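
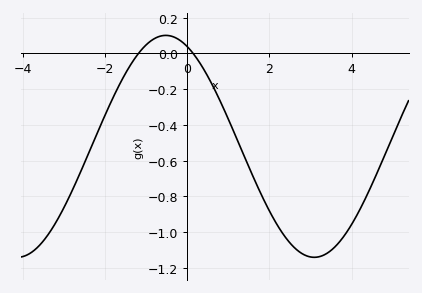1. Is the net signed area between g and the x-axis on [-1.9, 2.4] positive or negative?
negative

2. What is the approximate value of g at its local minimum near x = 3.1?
-1.14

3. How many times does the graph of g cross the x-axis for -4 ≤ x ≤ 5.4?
2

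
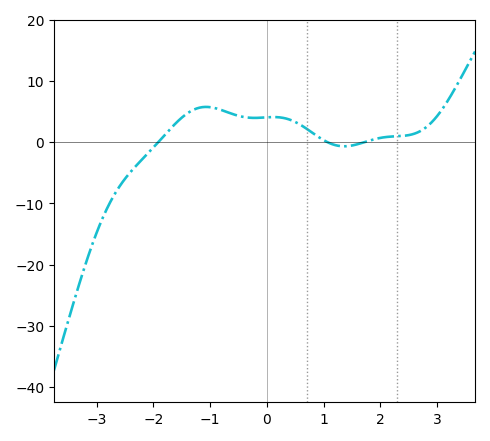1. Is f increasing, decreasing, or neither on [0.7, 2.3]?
neither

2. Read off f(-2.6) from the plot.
-7.27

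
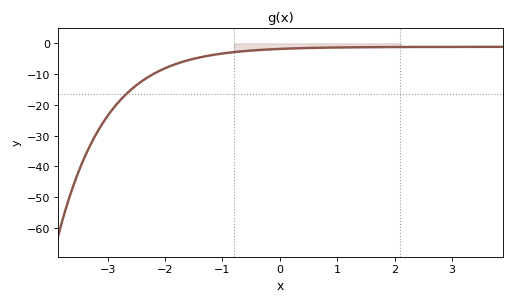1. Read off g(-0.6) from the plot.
-2.5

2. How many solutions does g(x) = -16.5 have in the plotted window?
1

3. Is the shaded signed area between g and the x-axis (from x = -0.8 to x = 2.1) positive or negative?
negative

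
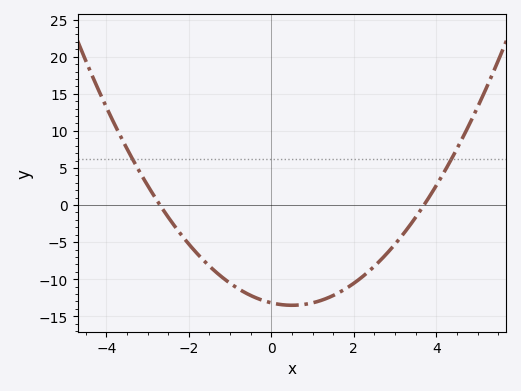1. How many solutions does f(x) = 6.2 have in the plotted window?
2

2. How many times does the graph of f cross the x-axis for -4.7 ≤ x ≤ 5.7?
2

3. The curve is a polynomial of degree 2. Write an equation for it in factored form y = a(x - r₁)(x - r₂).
y = 1.32(x + 2.7)(x - 3.7)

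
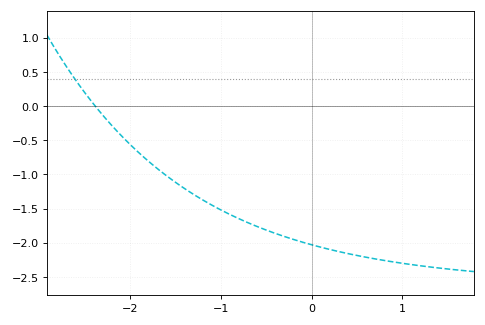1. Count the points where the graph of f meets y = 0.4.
1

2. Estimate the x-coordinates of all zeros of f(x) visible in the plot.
-2.39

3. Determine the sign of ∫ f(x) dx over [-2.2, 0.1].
negative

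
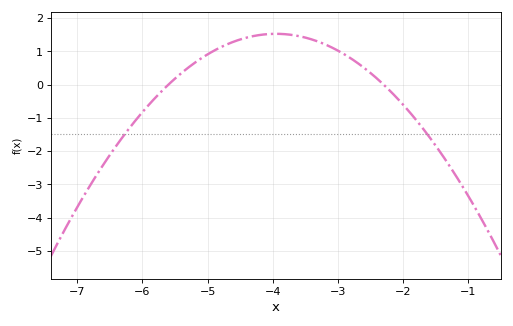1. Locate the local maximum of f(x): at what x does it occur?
-3.95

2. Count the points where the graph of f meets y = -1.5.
2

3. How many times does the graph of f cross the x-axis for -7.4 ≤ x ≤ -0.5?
2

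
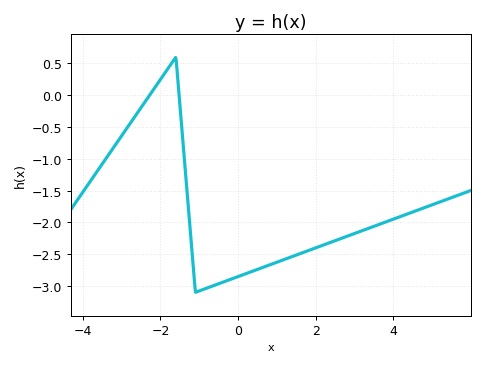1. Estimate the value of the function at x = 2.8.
-2.2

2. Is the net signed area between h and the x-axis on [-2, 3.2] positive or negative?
negative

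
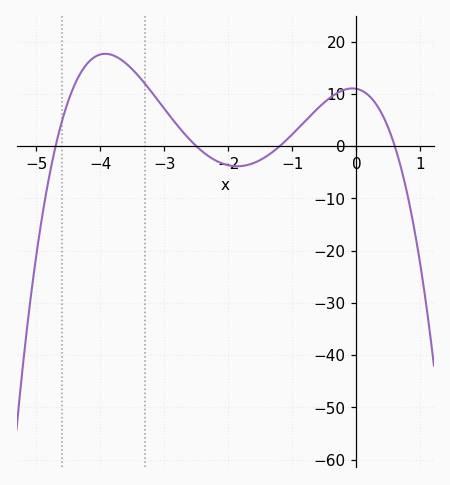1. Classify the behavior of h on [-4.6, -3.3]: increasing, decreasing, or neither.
neither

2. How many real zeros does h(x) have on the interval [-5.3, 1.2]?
4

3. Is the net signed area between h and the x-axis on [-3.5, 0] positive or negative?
positive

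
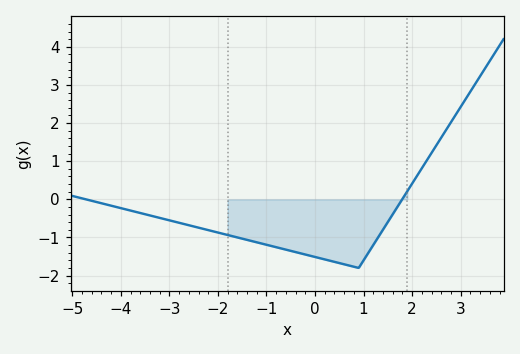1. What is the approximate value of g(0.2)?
-1.58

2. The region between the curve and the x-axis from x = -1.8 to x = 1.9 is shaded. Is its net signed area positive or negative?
negative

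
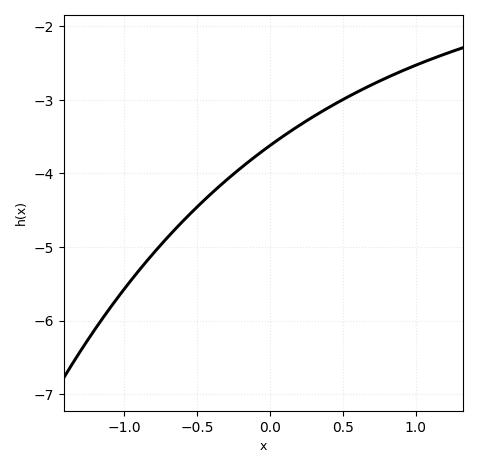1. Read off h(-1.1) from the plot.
-5.8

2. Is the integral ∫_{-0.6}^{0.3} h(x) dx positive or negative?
negative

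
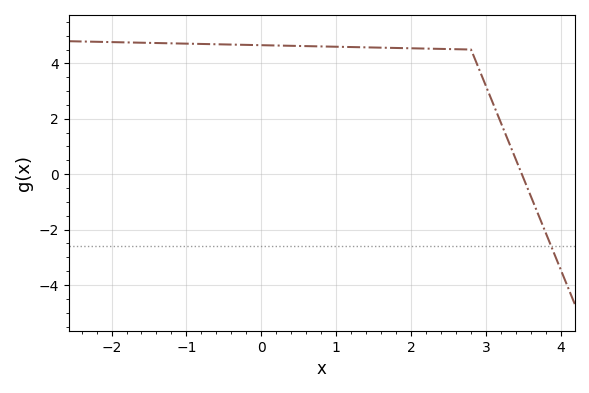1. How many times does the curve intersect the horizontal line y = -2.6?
1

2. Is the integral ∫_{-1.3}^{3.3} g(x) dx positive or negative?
positive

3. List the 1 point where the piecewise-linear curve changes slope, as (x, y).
(2.8, 4.5)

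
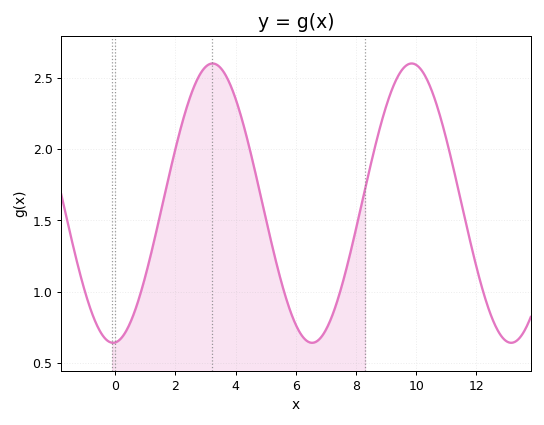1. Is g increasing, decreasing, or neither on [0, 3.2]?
increasing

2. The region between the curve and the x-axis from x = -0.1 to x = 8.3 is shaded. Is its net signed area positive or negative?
positive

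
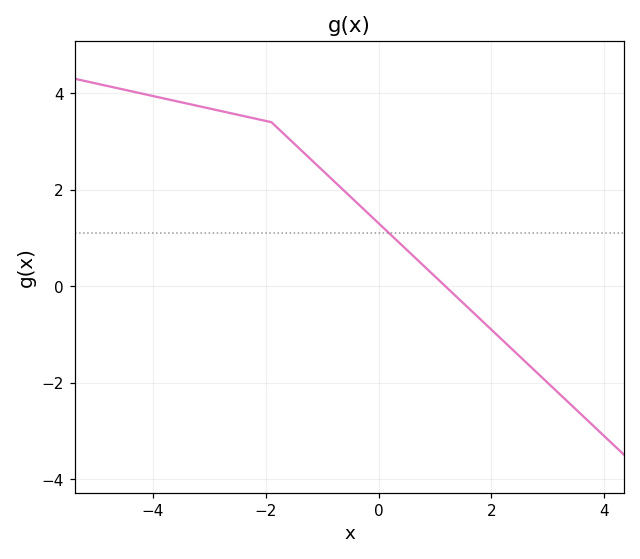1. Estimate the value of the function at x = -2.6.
3.6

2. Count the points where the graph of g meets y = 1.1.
1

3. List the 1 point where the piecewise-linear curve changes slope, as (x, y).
(-1.9, 3.4)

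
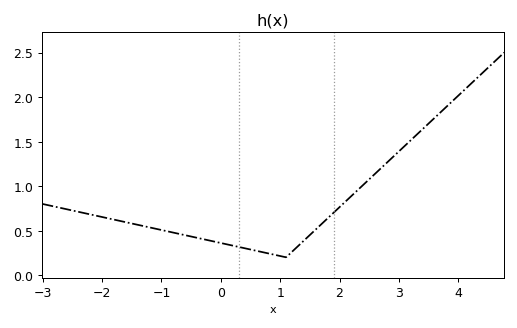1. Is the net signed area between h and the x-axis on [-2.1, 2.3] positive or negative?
positive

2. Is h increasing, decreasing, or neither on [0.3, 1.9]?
neither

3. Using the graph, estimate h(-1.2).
0.55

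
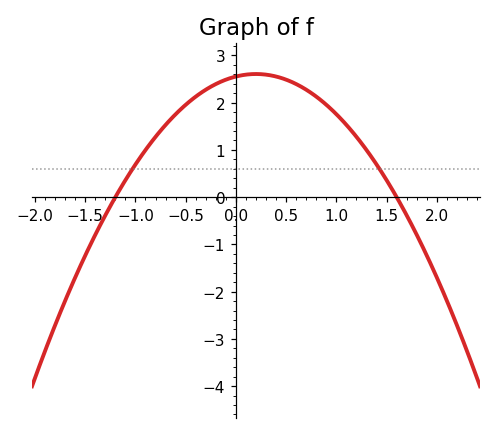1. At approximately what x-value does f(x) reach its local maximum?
0.2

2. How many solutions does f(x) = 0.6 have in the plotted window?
2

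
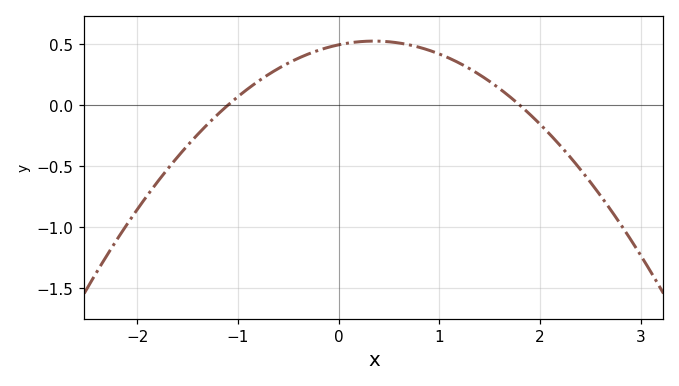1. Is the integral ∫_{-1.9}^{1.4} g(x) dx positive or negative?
positive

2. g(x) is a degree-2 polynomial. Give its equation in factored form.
y = -0.25(x + 1.1)(x - 1.8)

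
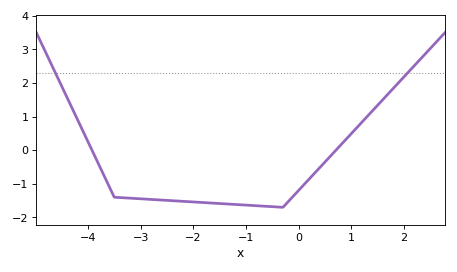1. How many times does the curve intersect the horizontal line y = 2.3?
2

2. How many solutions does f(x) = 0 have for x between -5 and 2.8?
2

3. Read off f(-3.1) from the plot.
-1.44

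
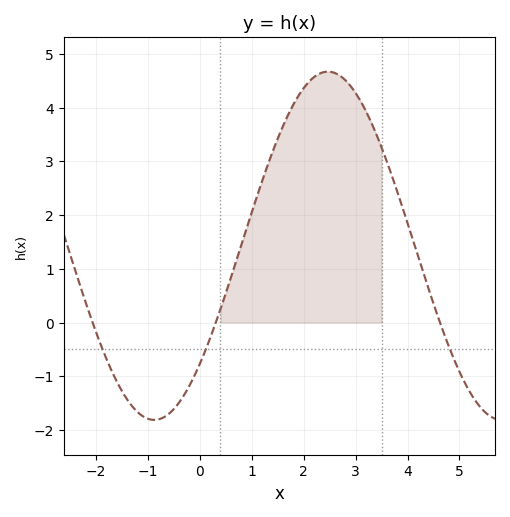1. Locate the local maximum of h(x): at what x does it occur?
2.47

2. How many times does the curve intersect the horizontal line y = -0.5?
3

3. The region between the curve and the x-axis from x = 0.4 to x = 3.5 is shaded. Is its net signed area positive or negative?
positive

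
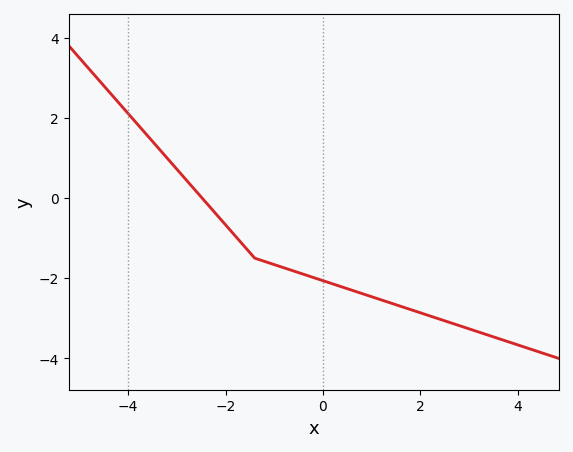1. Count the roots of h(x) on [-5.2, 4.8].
1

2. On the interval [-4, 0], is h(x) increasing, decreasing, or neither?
decreasing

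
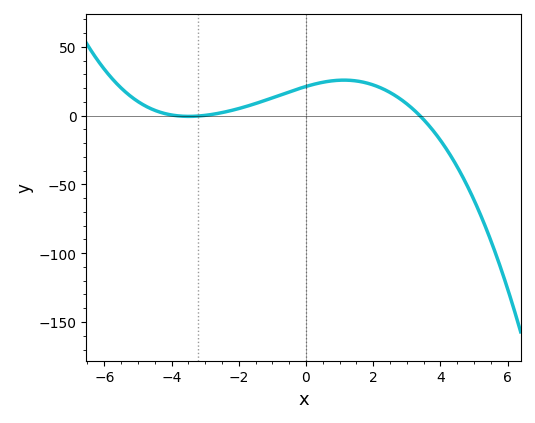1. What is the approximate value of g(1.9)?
23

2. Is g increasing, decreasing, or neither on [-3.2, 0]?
increasing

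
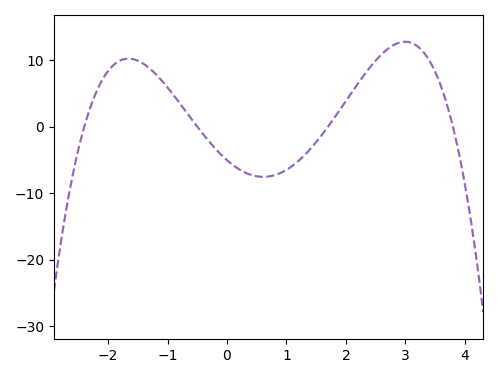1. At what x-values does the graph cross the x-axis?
-2.4, -0.5, 1.7, 3.8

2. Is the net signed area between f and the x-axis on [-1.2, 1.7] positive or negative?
negative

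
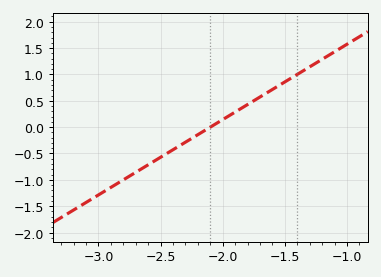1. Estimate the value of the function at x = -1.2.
1.29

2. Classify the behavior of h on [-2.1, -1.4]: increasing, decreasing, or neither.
increasing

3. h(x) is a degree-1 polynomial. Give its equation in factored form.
y = 1.43(x + 2.1)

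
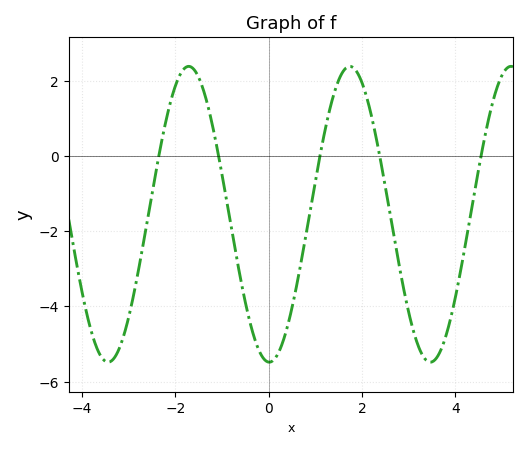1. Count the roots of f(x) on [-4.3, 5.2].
5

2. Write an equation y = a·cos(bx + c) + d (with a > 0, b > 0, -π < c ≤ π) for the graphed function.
y = 3.93cos(1.8x + 3.1) - 1.55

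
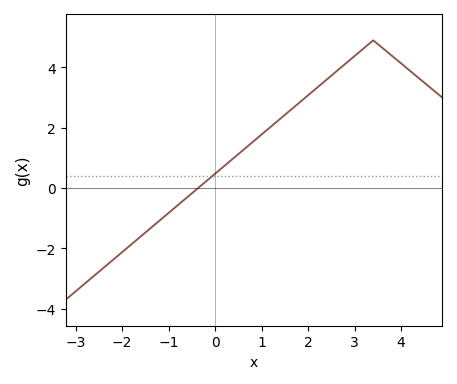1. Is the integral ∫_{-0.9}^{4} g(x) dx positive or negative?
positive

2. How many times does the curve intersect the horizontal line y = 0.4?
1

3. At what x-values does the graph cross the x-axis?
-0.4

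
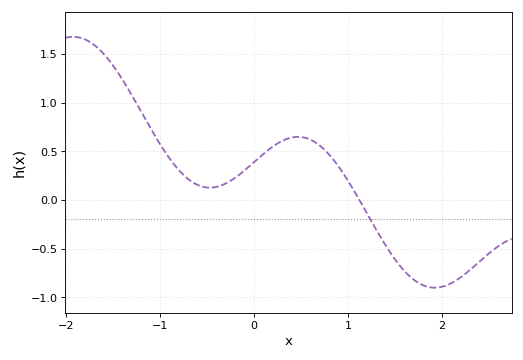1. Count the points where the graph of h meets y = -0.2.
1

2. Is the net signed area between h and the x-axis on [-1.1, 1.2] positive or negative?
positive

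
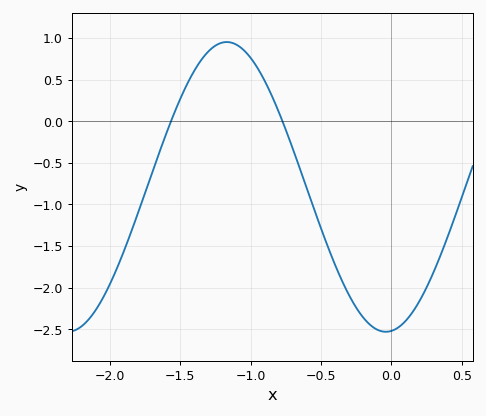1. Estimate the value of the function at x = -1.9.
-1.55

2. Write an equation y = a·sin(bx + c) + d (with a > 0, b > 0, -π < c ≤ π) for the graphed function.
y = 1.74sin(2.8x - 1.5) - 0.79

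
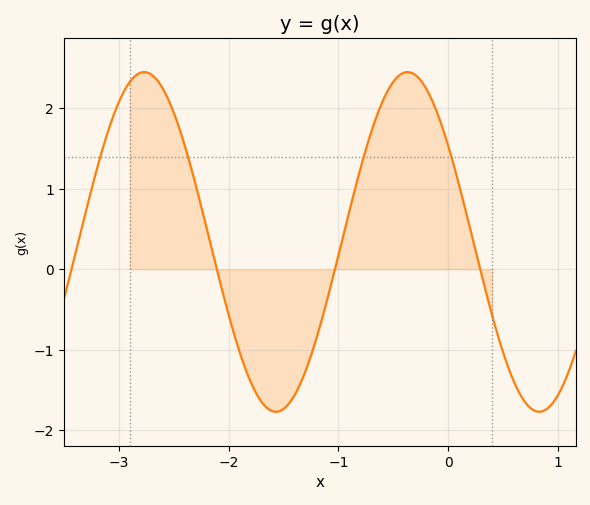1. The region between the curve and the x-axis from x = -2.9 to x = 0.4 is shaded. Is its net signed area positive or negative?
positive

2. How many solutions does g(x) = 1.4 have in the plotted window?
4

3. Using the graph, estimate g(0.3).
-0.1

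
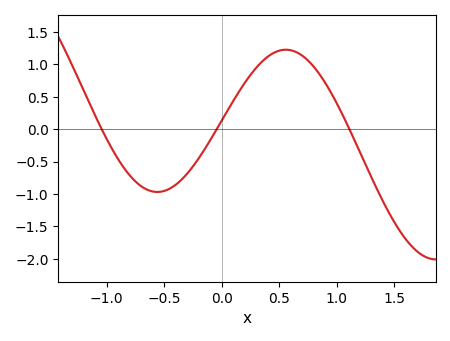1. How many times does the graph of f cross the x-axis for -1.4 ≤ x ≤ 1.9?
3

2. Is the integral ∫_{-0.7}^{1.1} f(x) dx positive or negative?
positive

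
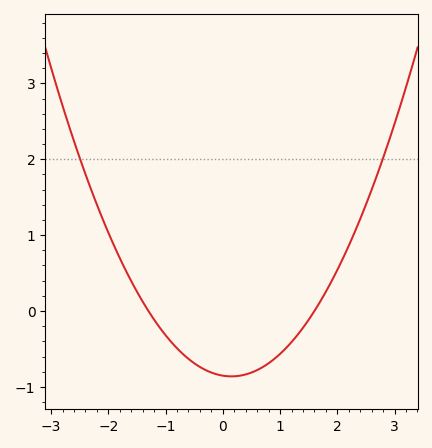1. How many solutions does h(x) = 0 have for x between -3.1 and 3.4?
2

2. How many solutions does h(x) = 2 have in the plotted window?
2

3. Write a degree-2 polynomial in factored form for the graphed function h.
y = 0.41(x + 1.3)(x - 1.6)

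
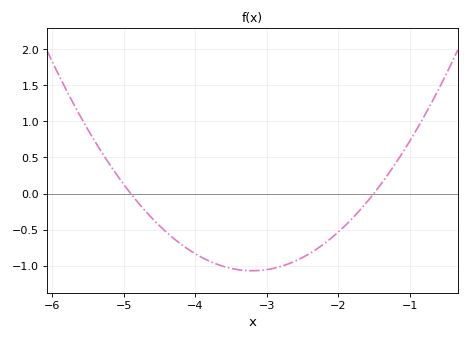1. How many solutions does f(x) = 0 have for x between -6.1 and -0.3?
2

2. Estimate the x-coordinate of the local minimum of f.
-3.2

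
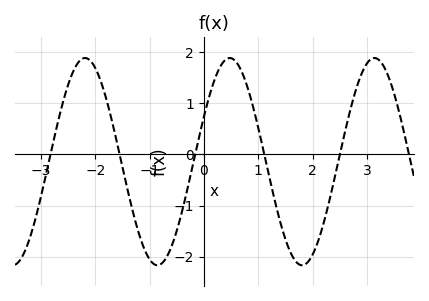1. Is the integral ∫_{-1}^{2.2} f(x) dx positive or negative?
negative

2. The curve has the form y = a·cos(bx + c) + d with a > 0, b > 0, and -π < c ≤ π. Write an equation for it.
y = 2.03cos(2.36x - 1.12) - 0.14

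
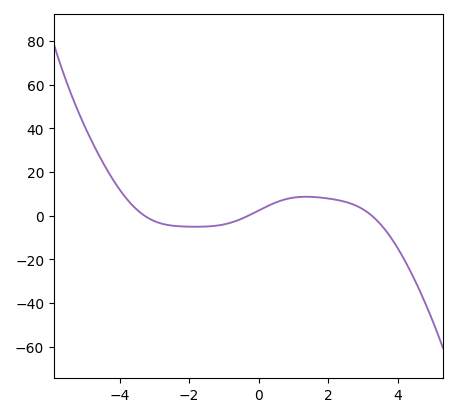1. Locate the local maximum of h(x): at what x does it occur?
1.36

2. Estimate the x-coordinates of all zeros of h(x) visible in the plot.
-3.28, -0.303, 3.26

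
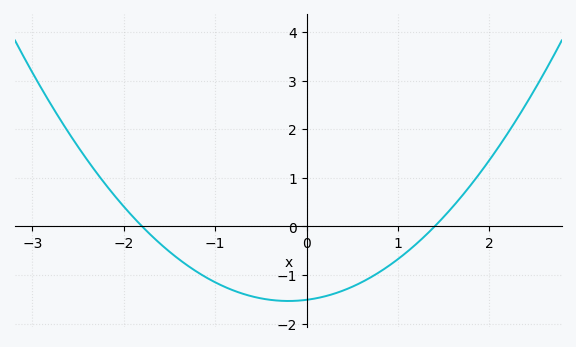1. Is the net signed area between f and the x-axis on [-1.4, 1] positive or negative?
negative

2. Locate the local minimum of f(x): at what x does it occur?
-0.2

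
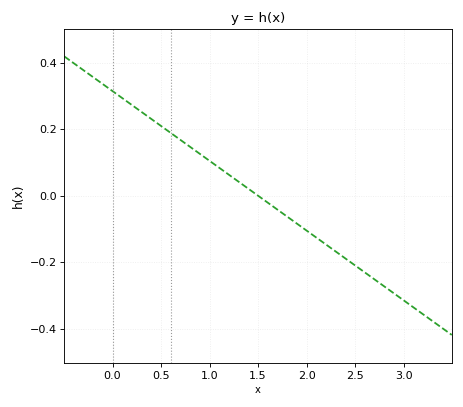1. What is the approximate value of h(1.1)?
0.084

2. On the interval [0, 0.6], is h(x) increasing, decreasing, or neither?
decreasing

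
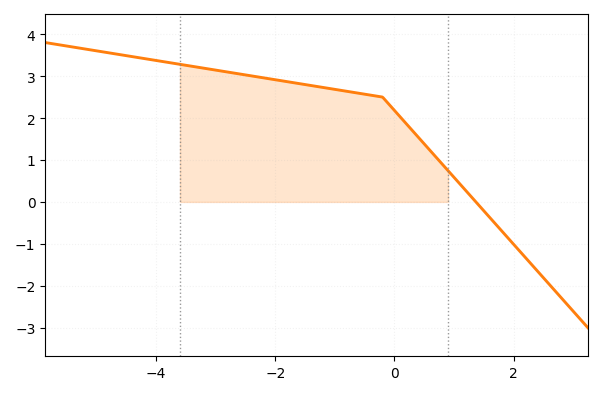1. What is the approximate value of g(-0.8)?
2.64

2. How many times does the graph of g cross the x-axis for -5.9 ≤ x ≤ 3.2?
1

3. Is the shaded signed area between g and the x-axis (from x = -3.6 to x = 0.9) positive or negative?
positive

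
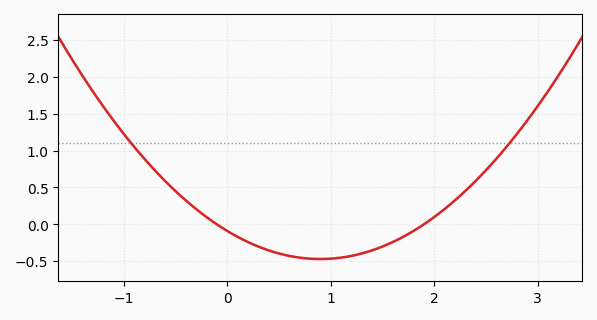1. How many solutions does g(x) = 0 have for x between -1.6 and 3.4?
2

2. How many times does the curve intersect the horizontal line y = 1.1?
2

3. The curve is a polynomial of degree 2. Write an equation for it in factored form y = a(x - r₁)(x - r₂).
y = 0.47(x + 0.1)(x - 1.9)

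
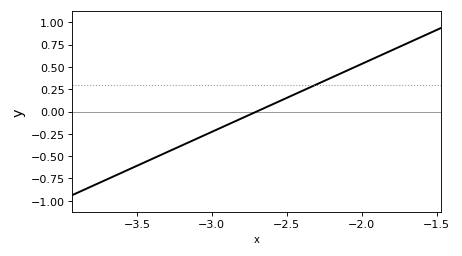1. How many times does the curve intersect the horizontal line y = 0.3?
1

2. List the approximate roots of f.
-2.7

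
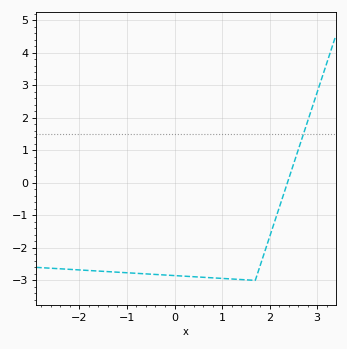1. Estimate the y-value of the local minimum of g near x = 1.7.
-3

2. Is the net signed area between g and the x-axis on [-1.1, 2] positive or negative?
negative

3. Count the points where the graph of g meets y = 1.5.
1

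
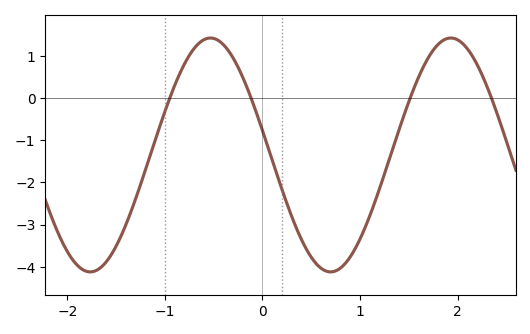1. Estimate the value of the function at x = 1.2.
-2.15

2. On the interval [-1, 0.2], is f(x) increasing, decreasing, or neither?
neither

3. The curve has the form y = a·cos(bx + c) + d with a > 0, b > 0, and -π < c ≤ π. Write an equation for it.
y = 2.77cos(2.55x + 1.36) - 1.35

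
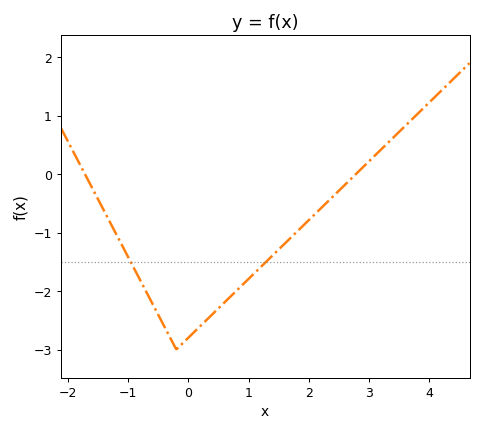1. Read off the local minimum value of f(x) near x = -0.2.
-3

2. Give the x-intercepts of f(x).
-1.72, 2.78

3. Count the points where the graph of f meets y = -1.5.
2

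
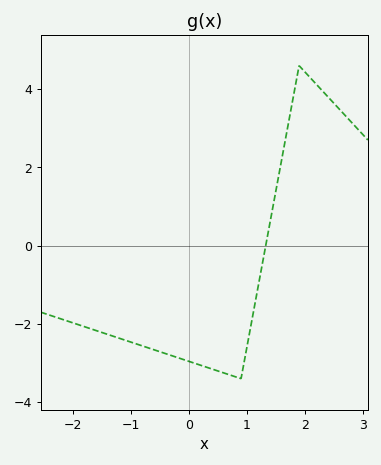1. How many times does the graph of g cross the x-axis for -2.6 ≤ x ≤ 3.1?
1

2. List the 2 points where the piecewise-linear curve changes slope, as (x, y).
(0.9, -3.4); (1.9, 4.6)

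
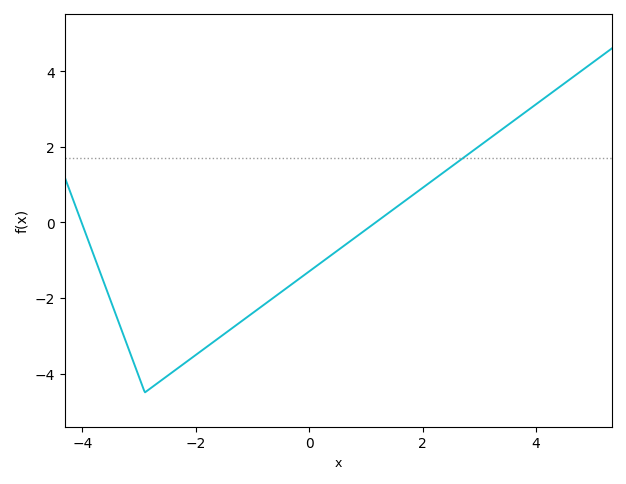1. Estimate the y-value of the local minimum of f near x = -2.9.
-4.5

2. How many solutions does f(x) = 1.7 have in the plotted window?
1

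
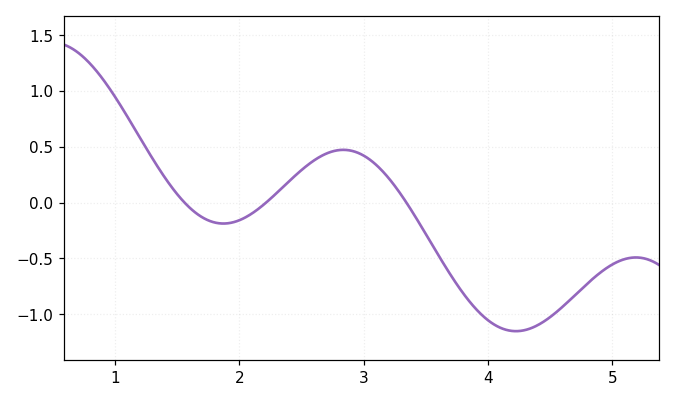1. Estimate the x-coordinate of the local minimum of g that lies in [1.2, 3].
1.9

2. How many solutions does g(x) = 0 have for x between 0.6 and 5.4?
3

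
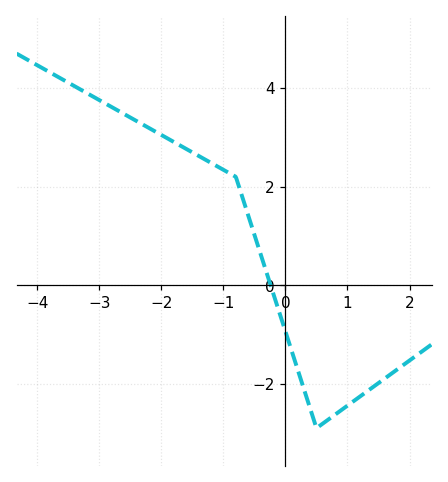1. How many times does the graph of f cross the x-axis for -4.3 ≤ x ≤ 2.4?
1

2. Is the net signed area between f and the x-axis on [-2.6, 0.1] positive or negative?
positive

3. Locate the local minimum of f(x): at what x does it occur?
0.5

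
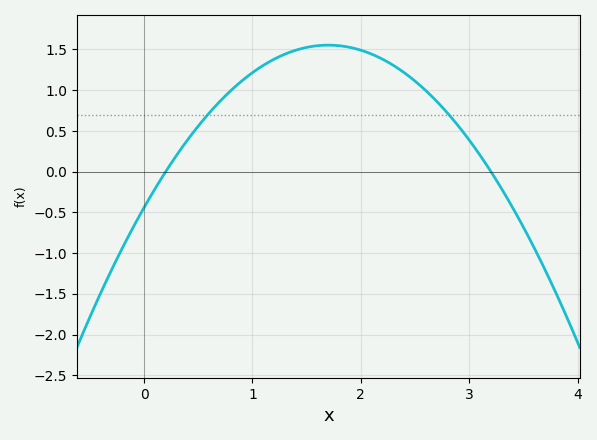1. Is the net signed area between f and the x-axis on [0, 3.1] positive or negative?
positive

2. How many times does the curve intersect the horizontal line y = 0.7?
2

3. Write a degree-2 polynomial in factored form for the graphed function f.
y = -0.69(x - 0.2)(x - 3.2)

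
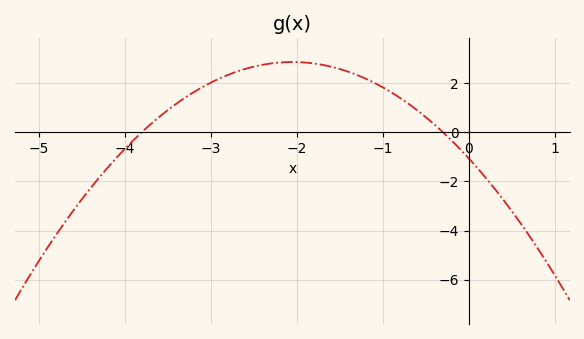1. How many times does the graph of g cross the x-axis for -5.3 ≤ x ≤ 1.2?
2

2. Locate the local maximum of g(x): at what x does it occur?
-2.05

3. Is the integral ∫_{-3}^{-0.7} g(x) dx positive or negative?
positive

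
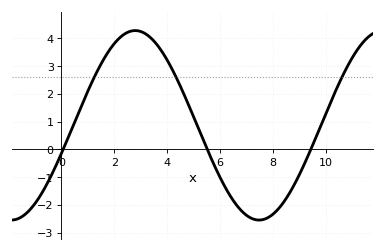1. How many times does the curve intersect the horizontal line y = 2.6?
3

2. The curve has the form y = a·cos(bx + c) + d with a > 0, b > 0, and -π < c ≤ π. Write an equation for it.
y = 3.41cos(0.67x - 1.9) + 0.87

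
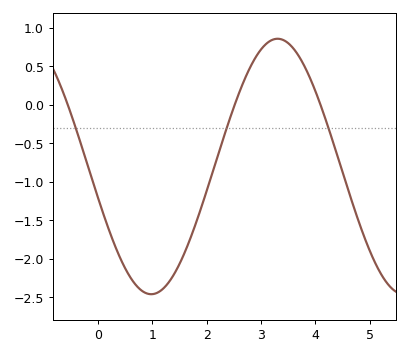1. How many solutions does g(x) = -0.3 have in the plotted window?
3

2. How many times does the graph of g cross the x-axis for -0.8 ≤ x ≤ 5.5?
3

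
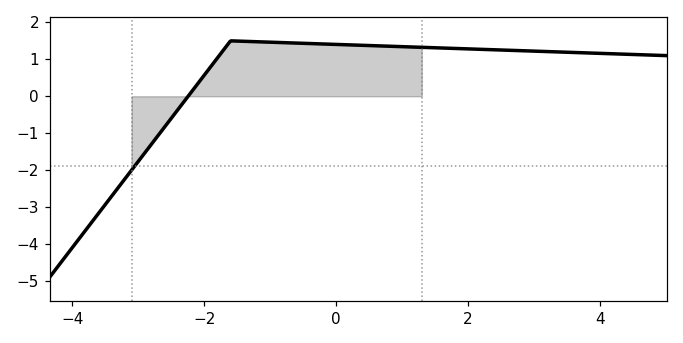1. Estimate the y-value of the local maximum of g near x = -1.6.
1.5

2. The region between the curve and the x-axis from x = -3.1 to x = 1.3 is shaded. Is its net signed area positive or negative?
positive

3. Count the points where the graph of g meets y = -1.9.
1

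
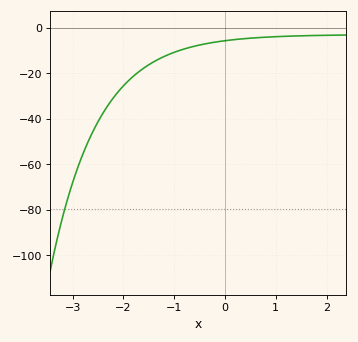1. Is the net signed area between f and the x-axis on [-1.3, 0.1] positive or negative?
negative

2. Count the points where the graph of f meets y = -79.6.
1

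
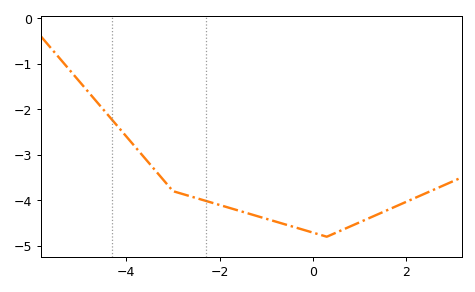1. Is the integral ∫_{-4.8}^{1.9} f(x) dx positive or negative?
negative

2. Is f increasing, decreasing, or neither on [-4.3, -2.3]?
decreasing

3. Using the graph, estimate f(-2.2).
-4.04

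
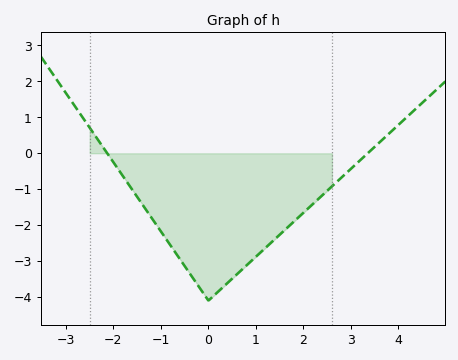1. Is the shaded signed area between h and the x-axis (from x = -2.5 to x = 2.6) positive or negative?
negative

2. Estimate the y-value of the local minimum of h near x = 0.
-4.1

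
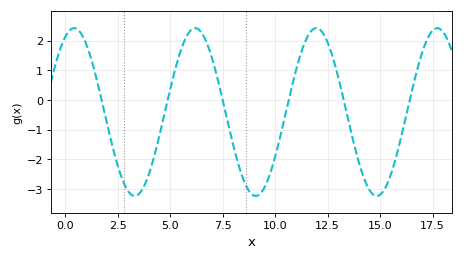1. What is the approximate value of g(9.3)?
-3.16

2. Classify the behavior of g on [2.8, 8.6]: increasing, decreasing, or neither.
neither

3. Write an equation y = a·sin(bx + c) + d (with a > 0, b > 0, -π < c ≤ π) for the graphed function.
y = 2.83sin(1.09x + 1.1) - 0.41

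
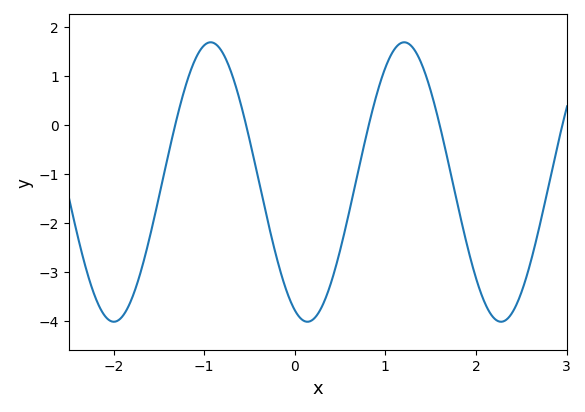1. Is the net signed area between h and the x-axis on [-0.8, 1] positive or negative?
negative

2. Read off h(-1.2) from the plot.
0.8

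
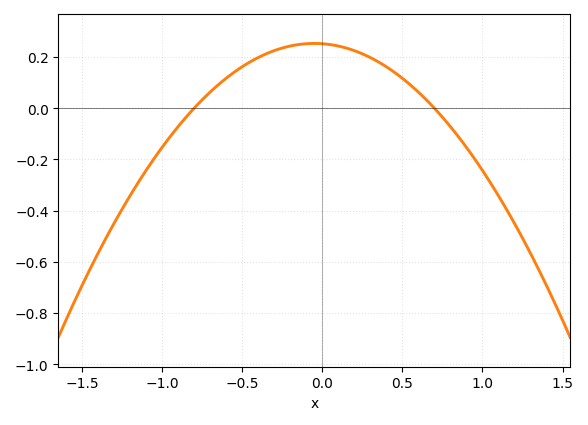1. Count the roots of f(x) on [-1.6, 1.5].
2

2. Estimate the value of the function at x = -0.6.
0.12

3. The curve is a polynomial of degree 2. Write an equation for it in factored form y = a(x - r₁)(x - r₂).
y = -0.45(x + 0.8)(x - 0.7)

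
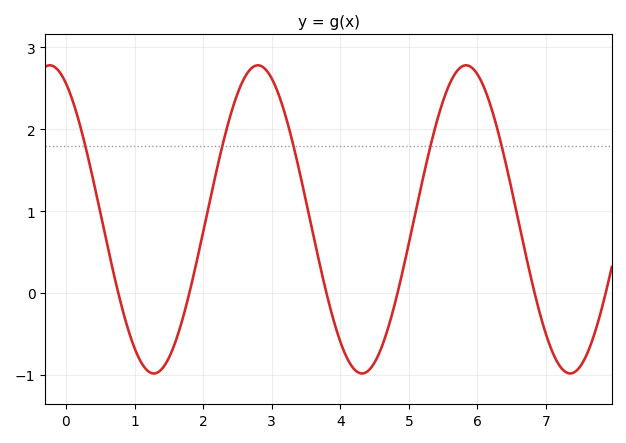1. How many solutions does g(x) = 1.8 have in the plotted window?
5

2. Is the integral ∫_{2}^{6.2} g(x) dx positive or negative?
positive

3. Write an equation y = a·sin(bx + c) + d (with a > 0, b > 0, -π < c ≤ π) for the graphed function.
y = 1.88sin(2.1x + 2.1) + 0.9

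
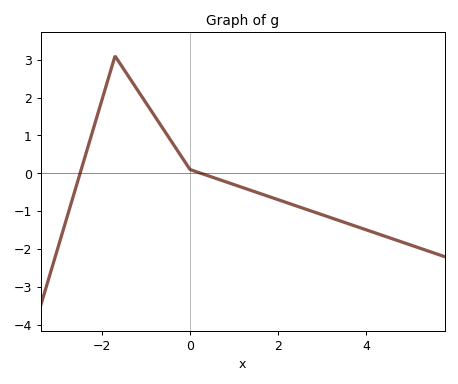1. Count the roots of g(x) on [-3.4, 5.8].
2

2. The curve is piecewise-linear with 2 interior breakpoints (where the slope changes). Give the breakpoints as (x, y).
(-1.7, 3.1); (0, 0.1)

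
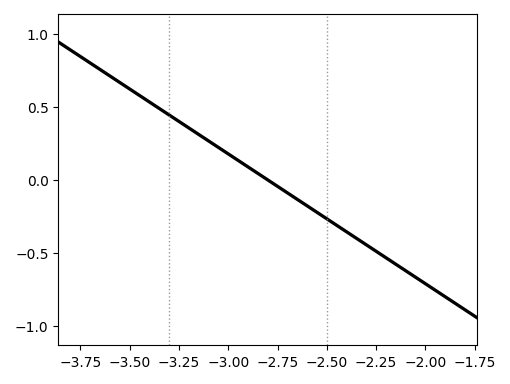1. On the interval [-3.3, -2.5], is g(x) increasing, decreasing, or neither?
decreasing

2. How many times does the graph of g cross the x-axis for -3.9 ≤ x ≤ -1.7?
1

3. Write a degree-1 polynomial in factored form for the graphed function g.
y = -0.89(x + 2.8)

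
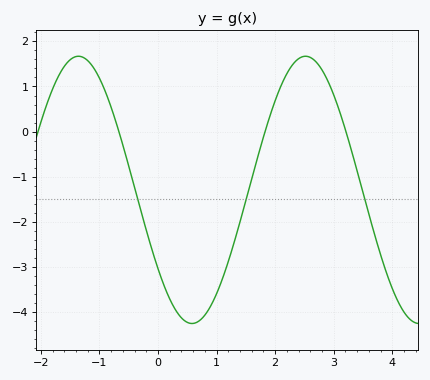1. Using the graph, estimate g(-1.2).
1.57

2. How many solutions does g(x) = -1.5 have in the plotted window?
3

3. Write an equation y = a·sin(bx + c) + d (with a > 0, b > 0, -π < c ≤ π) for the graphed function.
y = 2.96sin(1.62x - 2.51) - 1.29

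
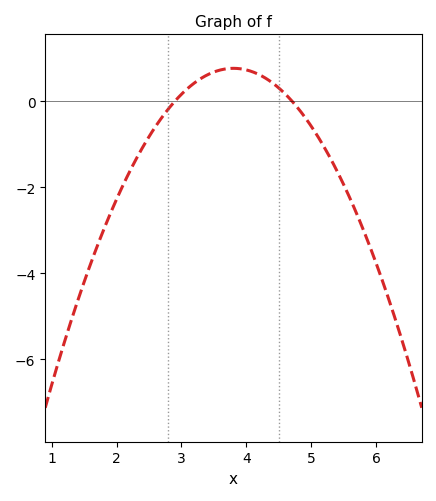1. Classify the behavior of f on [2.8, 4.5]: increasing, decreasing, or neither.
neither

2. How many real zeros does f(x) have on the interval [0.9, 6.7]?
2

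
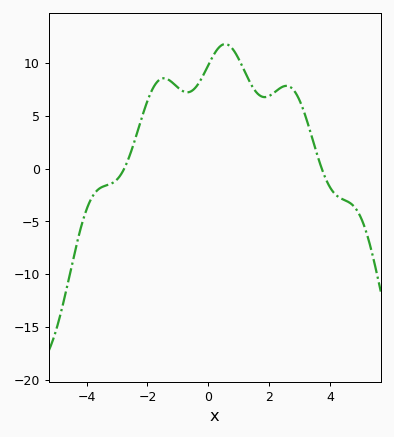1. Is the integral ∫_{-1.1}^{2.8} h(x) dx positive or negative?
positive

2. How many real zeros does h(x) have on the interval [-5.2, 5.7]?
2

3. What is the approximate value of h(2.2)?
7.5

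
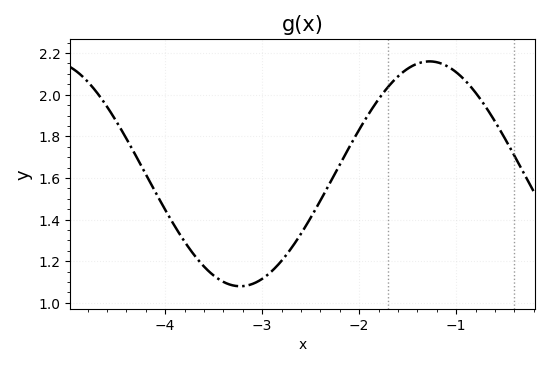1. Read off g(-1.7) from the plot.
2.04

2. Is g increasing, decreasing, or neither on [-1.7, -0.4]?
neither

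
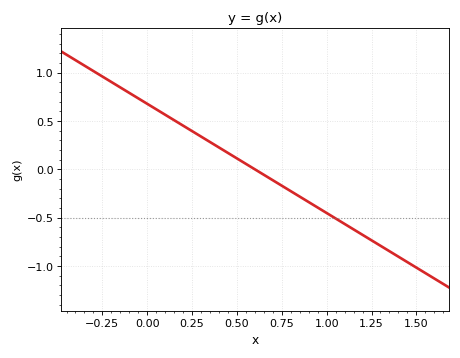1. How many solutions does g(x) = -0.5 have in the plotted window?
1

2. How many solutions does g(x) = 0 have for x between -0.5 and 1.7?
1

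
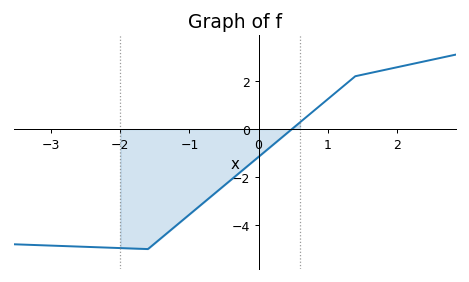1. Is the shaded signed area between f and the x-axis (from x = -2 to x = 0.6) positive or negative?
negative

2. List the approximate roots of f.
0.5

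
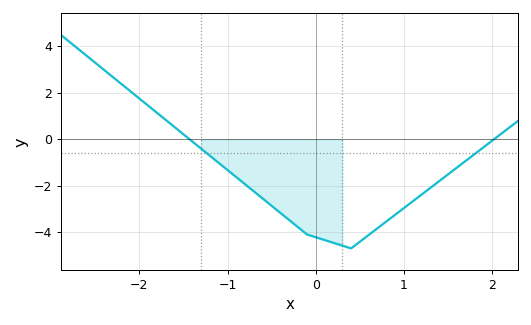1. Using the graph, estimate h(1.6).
-1.22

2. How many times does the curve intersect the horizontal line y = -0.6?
2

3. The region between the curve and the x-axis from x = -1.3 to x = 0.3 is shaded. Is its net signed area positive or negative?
negative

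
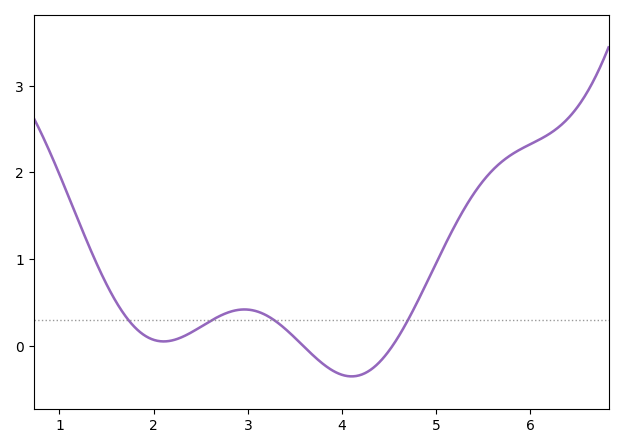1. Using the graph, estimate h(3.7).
-0.1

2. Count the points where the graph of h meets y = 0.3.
4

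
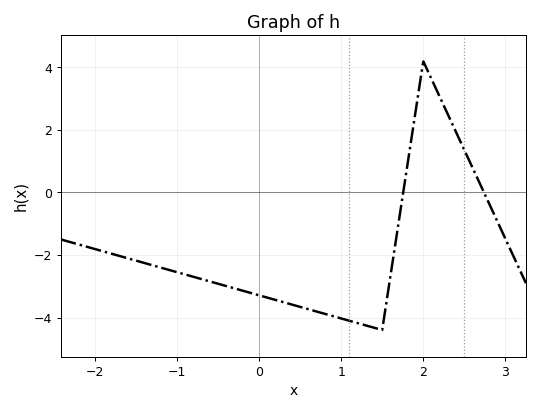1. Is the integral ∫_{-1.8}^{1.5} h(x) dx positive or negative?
negative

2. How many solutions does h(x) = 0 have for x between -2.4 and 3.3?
2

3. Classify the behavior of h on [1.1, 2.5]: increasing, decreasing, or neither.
neither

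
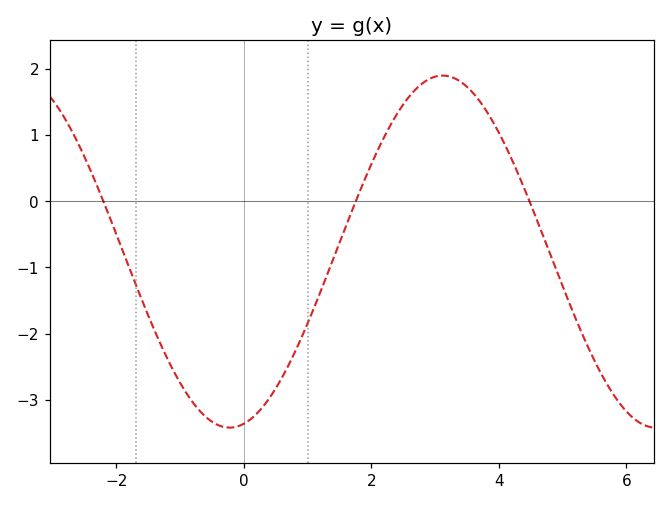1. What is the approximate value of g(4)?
1.04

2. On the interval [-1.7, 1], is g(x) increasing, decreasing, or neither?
neither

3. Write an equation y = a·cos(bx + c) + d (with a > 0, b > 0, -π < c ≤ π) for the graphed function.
y = 2.66cos(0.94x - 2.93) - 0.76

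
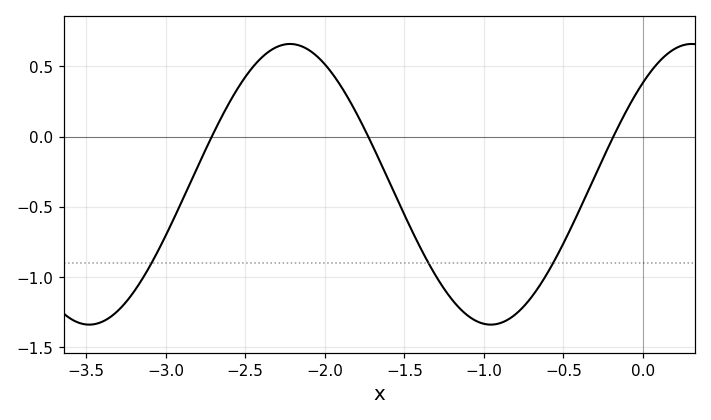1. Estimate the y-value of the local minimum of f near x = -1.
-1.35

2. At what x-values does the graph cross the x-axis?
-2.7, -1.7, -0.2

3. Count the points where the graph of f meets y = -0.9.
3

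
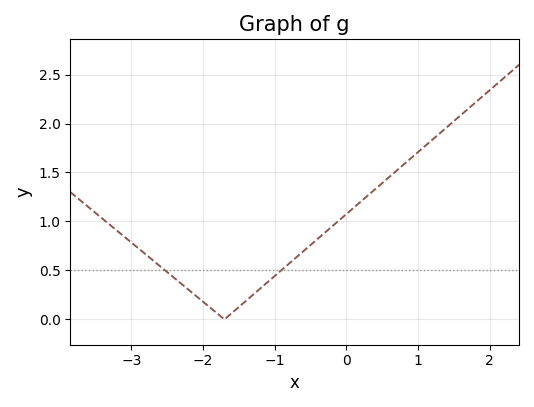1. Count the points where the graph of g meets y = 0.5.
2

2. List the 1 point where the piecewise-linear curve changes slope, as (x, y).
(-1.7, 0)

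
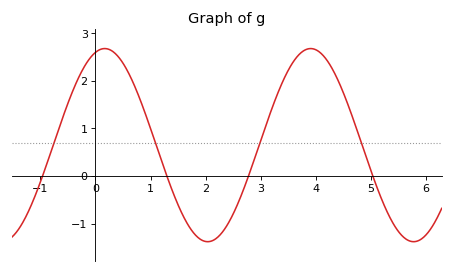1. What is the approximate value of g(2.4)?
-1.02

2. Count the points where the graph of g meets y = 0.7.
4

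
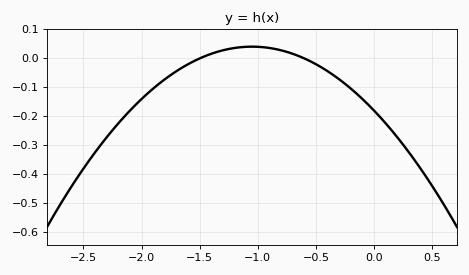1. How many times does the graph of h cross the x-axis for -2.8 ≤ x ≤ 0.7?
2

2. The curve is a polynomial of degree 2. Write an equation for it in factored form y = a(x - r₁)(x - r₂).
y = -0.2(x + 1.5)(x + 0.6)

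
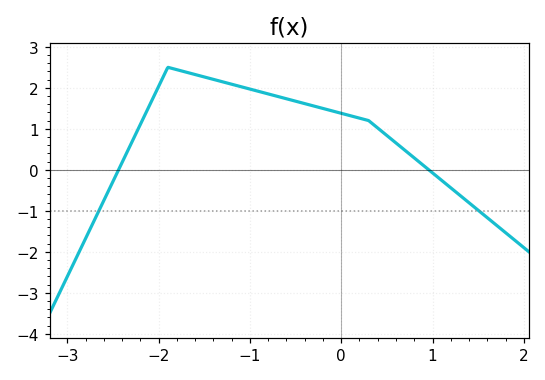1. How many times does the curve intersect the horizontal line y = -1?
2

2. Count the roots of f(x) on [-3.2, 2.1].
2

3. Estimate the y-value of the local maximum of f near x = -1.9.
2.5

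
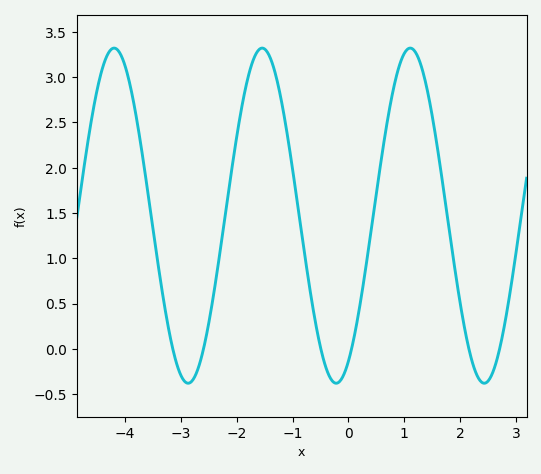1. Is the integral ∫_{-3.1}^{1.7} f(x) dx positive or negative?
positive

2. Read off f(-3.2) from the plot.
0.156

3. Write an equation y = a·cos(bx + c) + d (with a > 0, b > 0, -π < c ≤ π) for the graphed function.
y = 1.85cos(2.37x - 2.62) + 1.47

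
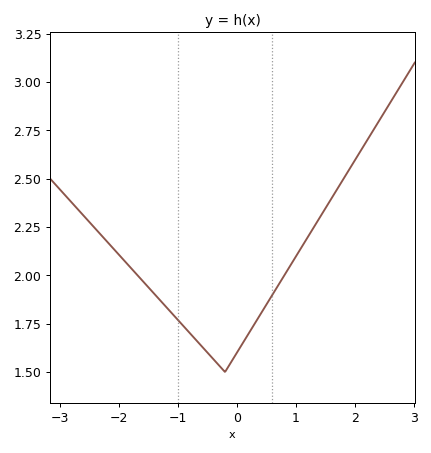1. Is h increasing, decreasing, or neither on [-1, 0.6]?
neither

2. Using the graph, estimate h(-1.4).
1.9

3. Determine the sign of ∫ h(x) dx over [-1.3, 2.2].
positive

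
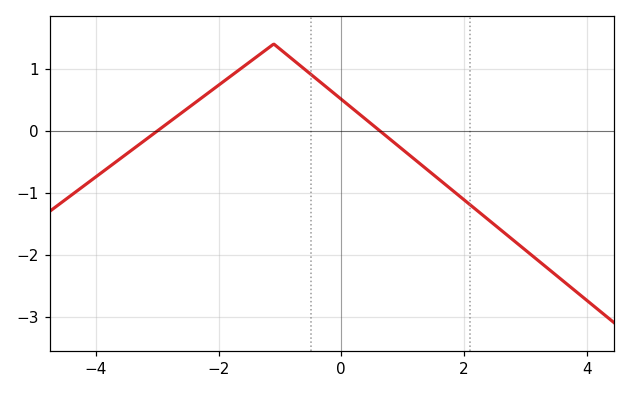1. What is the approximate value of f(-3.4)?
-0.3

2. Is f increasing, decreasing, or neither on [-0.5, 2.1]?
decreasing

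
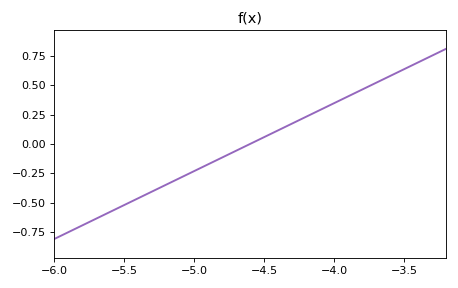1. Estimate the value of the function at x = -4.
0.34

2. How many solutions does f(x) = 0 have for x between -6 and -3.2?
1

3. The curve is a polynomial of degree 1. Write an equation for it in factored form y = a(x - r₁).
y = 0.58(x + 4.6)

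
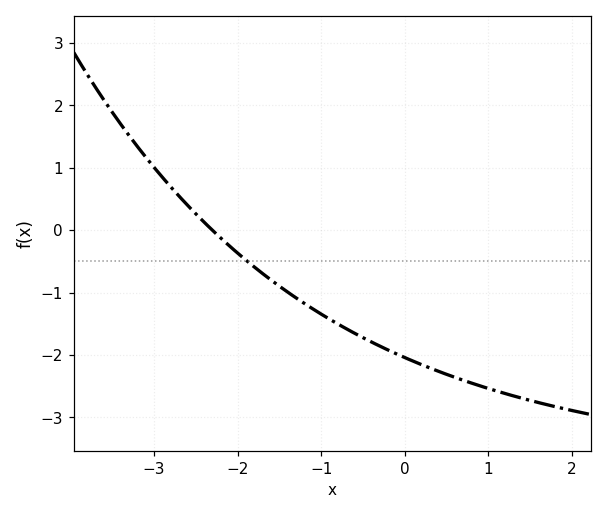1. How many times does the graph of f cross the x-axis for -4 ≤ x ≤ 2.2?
1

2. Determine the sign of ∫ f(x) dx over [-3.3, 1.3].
negative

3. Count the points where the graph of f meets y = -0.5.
1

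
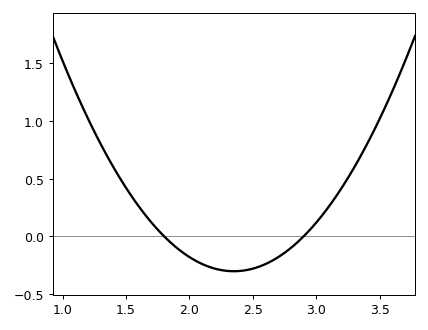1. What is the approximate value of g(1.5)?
0.4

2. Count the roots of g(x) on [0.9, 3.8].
2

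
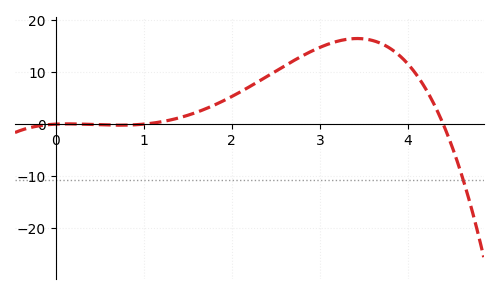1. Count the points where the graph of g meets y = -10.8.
1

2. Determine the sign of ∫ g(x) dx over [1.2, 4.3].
positive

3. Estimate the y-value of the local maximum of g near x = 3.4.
16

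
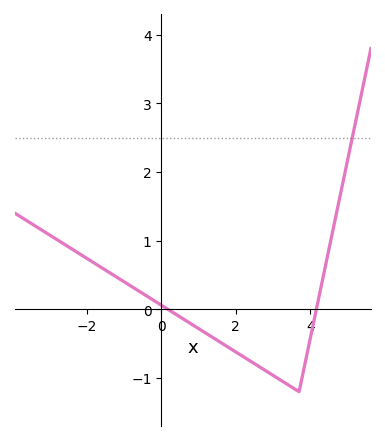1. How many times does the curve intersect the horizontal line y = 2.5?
1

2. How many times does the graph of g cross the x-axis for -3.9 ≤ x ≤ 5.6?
2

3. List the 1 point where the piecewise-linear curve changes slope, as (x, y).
(3.7, -1.2)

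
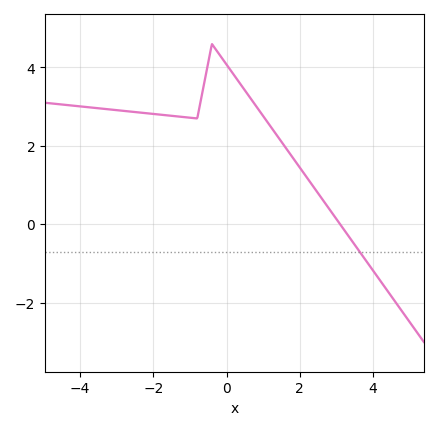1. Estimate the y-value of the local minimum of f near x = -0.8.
2.8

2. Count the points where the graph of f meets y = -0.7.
1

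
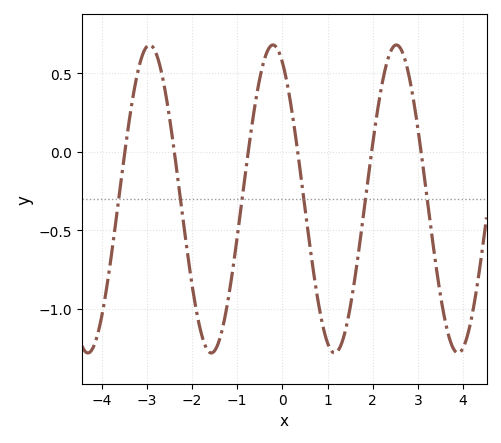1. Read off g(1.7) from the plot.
-0.6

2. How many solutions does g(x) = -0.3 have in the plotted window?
6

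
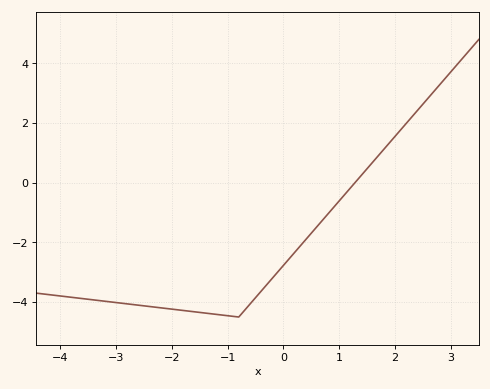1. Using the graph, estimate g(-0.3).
-3.42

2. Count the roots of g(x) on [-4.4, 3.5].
1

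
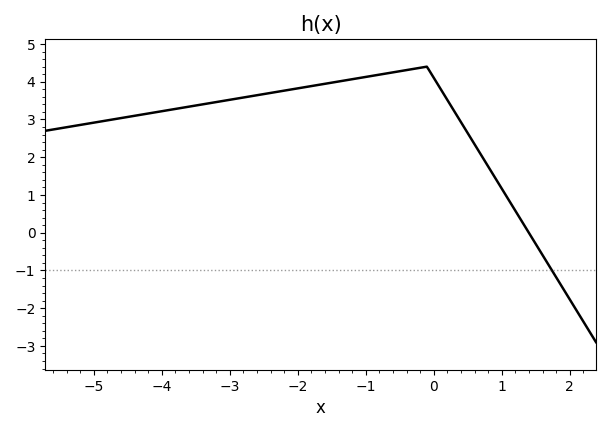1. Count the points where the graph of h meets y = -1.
1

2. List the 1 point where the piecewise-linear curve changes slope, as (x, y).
(-0.1, 4.4)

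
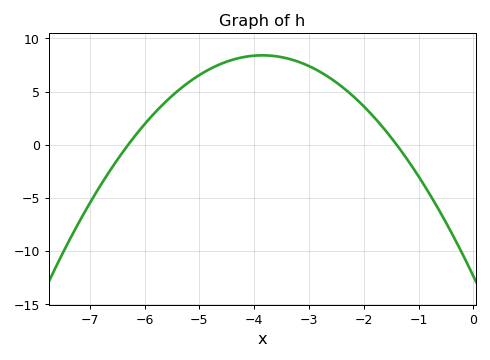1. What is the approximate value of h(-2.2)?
4.5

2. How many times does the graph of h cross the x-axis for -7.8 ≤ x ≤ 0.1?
2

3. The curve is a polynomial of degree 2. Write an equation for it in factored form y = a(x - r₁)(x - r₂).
y = -1.4(x + 6.3)(x + 1.4)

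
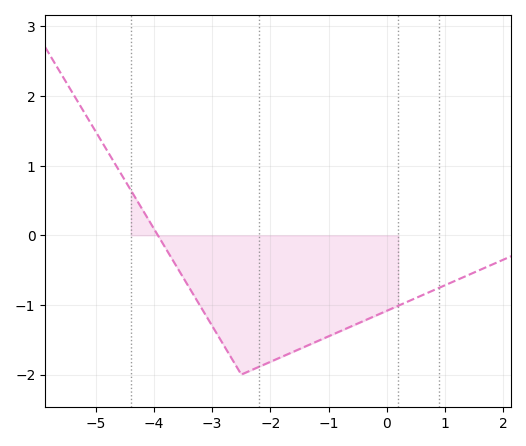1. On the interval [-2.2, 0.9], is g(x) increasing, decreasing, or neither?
increasing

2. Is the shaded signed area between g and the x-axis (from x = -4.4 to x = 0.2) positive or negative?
negative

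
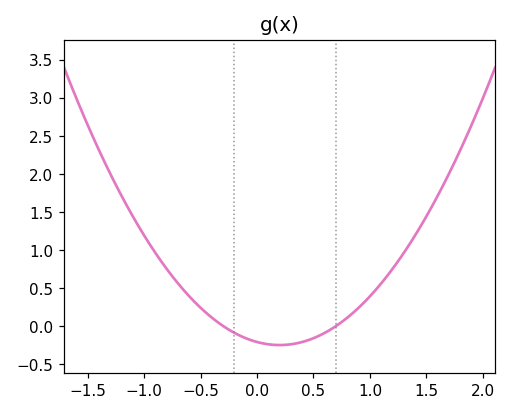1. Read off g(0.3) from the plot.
-0.25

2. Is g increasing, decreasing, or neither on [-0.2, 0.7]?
neither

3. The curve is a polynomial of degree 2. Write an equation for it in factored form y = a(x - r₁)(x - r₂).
y = 1(x + 0.3)(x - 0.7)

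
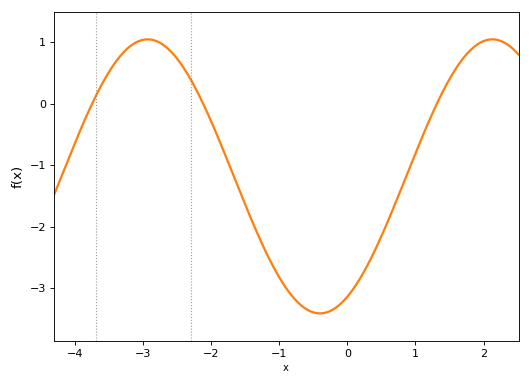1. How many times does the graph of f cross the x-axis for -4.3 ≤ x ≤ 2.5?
3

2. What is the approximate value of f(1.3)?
0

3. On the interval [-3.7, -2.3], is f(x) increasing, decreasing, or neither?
neither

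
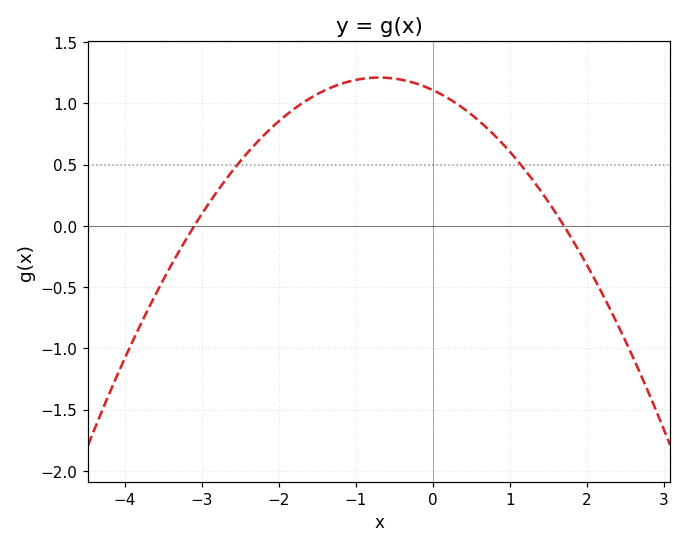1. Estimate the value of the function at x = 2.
-0.321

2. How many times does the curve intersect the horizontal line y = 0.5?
2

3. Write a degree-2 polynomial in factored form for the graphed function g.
y = -0.21(x + 3.1)(x - 1.7)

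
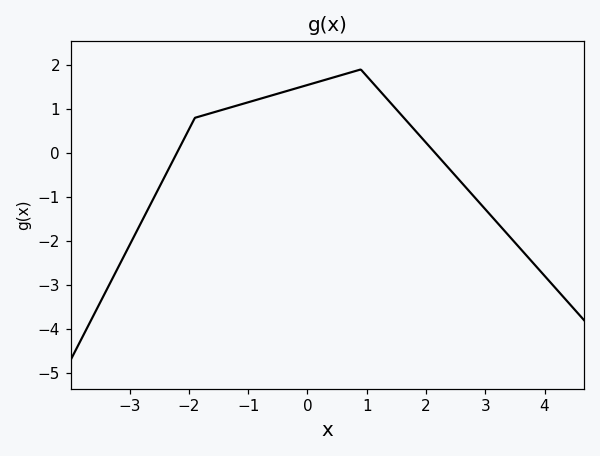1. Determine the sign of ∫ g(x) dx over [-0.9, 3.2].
positive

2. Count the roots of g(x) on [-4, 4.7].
2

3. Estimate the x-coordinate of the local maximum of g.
0.8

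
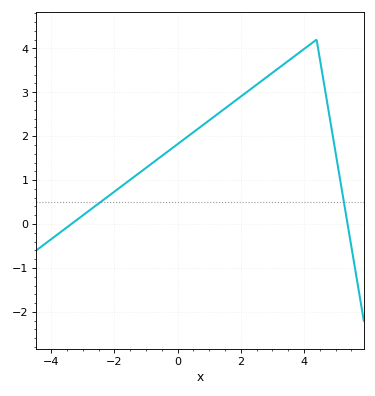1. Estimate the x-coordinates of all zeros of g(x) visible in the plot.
-3.36, 5.38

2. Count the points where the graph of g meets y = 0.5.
2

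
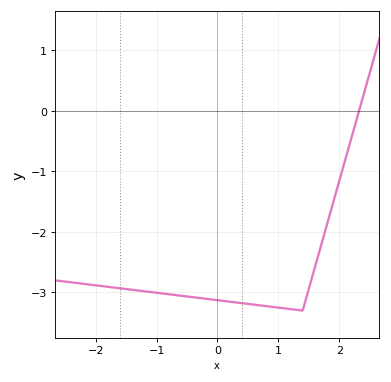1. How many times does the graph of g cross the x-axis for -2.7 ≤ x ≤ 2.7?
1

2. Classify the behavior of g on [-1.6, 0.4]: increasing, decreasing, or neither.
decreasing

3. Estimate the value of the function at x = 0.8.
-3.23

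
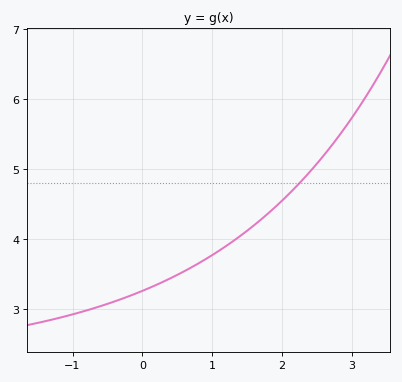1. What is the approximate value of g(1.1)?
3.8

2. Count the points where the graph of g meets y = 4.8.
1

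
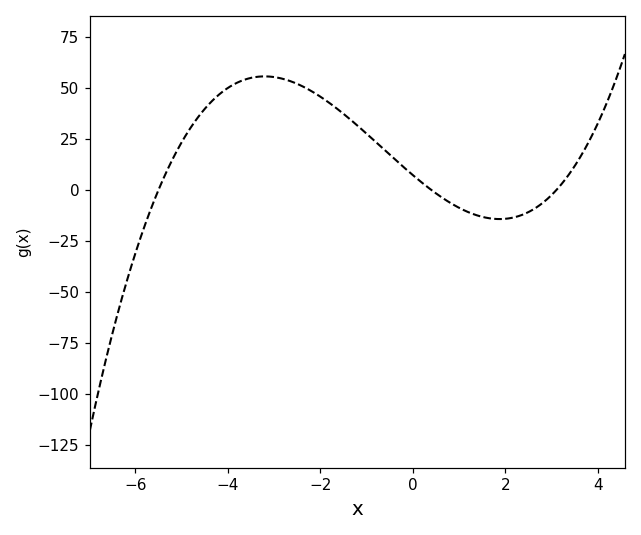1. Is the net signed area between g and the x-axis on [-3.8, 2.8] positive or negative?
positive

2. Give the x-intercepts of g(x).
-5.6, 0.4, 3.2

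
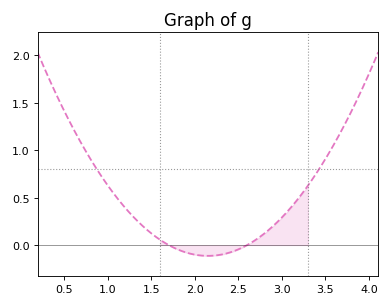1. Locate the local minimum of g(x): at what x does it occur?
2.15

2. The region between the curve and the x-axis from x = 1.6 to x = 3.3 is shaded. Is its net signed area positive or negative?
positive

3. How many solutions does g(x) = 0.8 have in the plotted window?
2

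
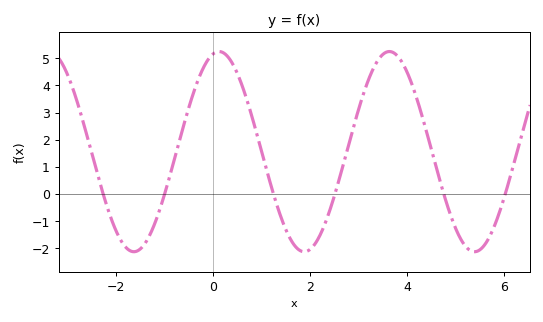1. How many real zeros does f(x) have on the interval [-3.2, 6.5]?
6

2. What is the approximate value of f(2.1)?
-1.83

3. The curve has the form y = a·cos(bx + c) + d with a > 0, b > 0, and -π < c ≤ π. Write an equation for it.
y = 3.69cos(1.79x - 0.212) + 1.56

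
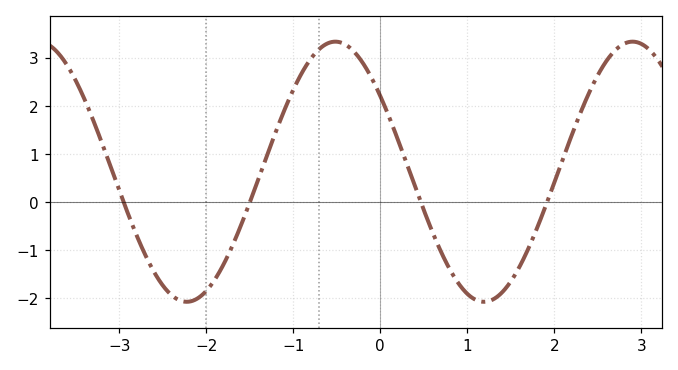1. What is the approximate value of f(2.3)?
1.85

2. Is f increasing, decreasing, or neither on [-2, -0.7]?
increasing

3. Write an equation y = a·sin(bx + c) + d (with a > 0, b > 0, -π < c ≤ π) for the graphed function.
y = 2.7sin(1.84x + 2.52) + 0.63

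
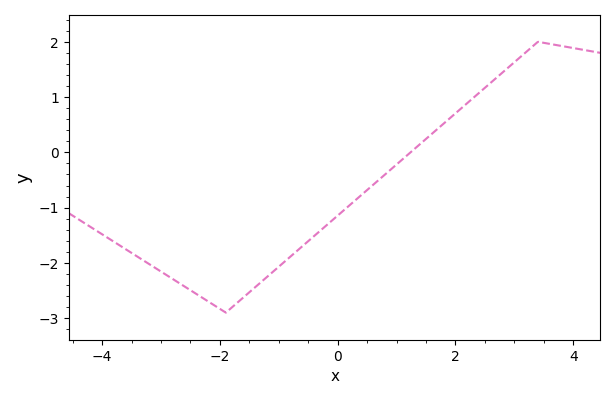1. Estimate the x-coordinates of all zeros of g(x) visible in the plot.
1.2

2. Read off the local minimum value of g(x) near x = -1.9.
-2.9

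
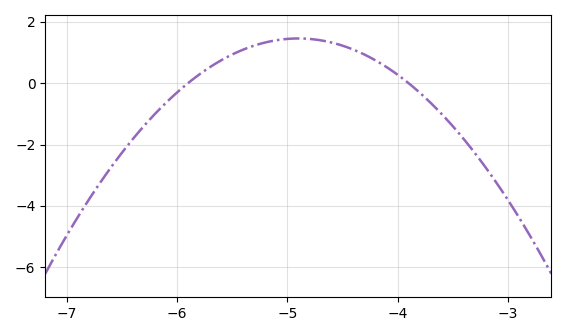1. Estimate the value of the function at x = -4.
0.2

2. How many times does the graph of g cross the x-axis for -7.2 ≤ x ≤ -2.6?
2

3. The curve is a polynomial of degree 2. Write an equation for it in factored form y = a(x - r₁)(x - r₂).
y = -1.46(x + 5.9)(x + 3.9)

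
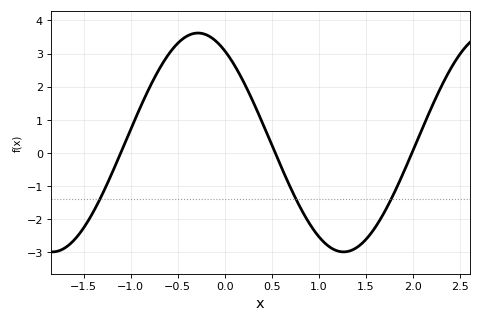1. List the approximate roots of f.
-1.11, 0.534, 1.99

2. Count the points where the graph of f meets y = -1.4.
3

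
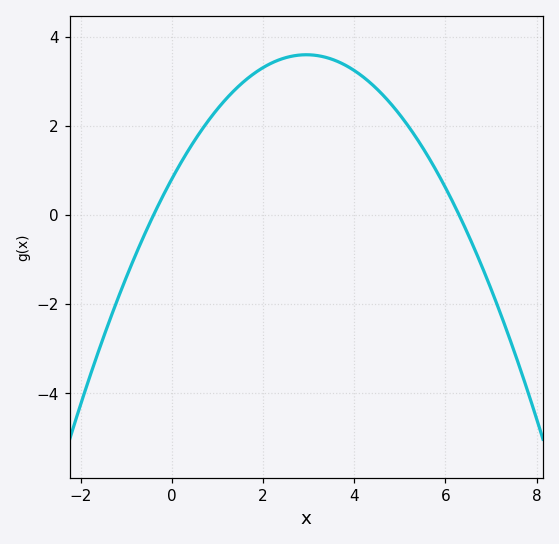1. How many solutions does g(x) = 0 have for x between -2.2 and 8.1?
2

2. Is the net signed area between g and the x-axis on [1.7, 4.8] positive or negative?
positive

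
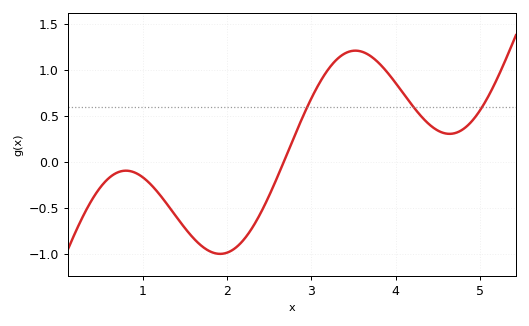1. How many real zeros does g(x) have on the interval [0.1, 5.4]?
1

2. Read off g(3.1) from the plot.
0.865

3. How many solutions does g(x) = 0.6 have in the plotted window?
3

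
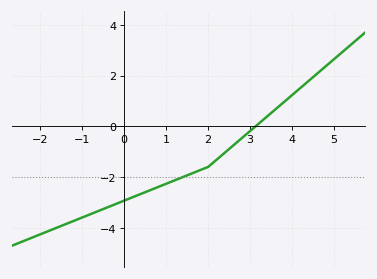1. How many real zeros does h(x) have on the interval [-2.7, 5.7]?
1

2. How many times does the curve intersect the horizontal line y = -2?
1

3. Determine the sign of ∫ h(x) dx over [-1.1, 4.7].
negative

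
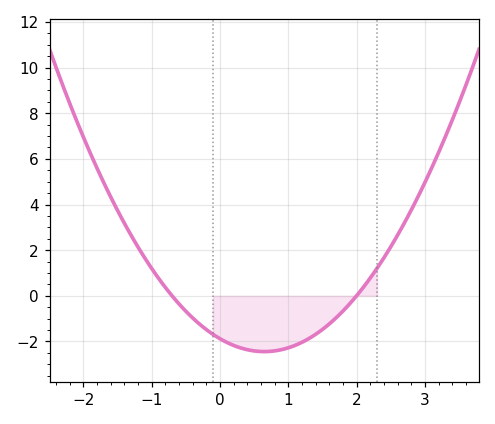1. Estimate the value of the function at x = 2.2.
0.777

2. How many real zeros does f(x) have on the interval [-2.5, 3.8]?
2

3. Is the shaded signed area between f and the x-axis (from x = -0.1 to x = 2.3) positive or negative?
negative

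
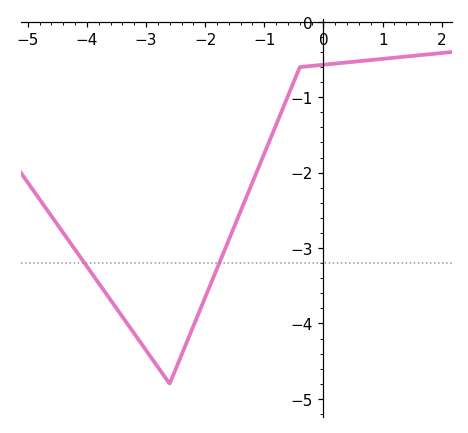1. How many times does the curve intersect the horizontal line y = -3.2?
2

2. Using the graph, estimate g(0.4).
-0.538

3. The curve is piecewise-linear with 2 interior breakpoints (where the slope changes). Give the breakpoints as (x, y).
(-2.6, -4.8); (-0.4, -0.6)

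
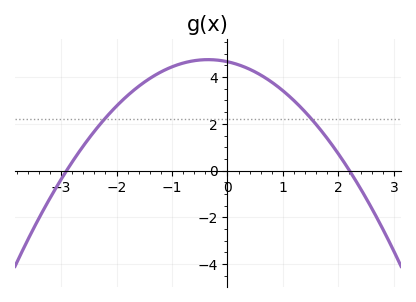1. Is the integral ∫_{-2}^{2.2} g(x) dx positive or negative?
positive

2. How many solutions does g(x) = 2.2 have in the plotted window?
2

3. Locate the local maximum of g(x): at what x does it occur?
-0.4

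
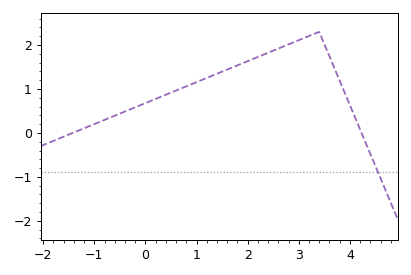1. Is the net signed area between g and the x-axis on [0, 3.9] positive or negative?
positive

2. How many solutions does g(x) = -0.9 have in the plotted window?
1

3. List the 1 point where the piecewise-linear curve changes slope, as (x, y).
(3.4, 2.3)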